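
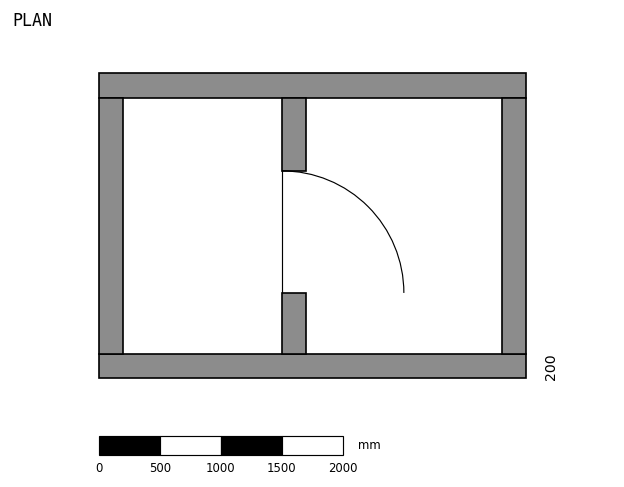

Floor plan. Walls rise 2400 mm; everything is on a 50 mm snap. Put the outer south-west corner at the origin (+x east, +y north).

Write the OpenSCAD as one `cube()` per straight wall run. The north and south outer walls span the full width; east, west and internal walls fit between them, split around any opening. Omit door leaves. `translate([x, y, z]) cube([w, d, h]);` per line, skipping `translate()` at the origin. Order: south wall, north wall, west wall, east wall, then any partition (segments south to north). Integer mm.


cube([3500, 200, 2400]);
translate([0, 2300, 0]) cube([3500, 200, 2400]);
translate([0, 200, 0]) cube([200, 2100, 2400]);
translate([3300, 200, 0]) cube([200, 2100, 2400]);
translate([1500, 200, 0]) cube([200, 500, 2400]);
translate([1500, 1700, 0]) cube([200, 600, 2400]);


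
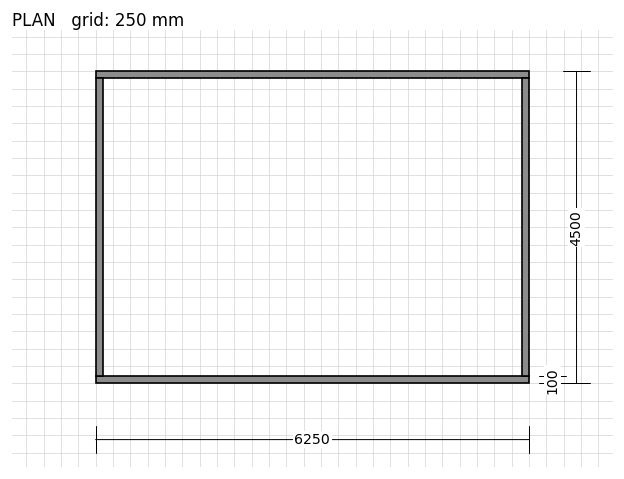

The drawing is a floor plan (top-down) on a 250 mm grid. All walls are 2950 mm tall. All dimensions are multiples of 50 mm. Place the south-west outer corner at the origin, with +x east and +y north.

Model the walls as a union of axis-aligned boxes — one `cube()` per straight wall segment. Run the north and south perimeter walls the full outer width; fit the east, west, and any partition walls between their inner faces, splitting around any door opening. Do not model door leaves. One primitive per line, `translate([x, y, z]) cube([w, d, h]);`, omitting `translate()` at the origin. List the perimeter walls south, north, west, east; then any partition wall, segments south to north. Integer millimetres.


cube([6250, 100, 2950]);
translate([0, 4400, 0]) cube([6250, 100, 2950]);
translate([0, 100, 0]) cube([100, 4300, 2950]);
translate([6150, 100, 0]) cube([100, 4300, 2950]);


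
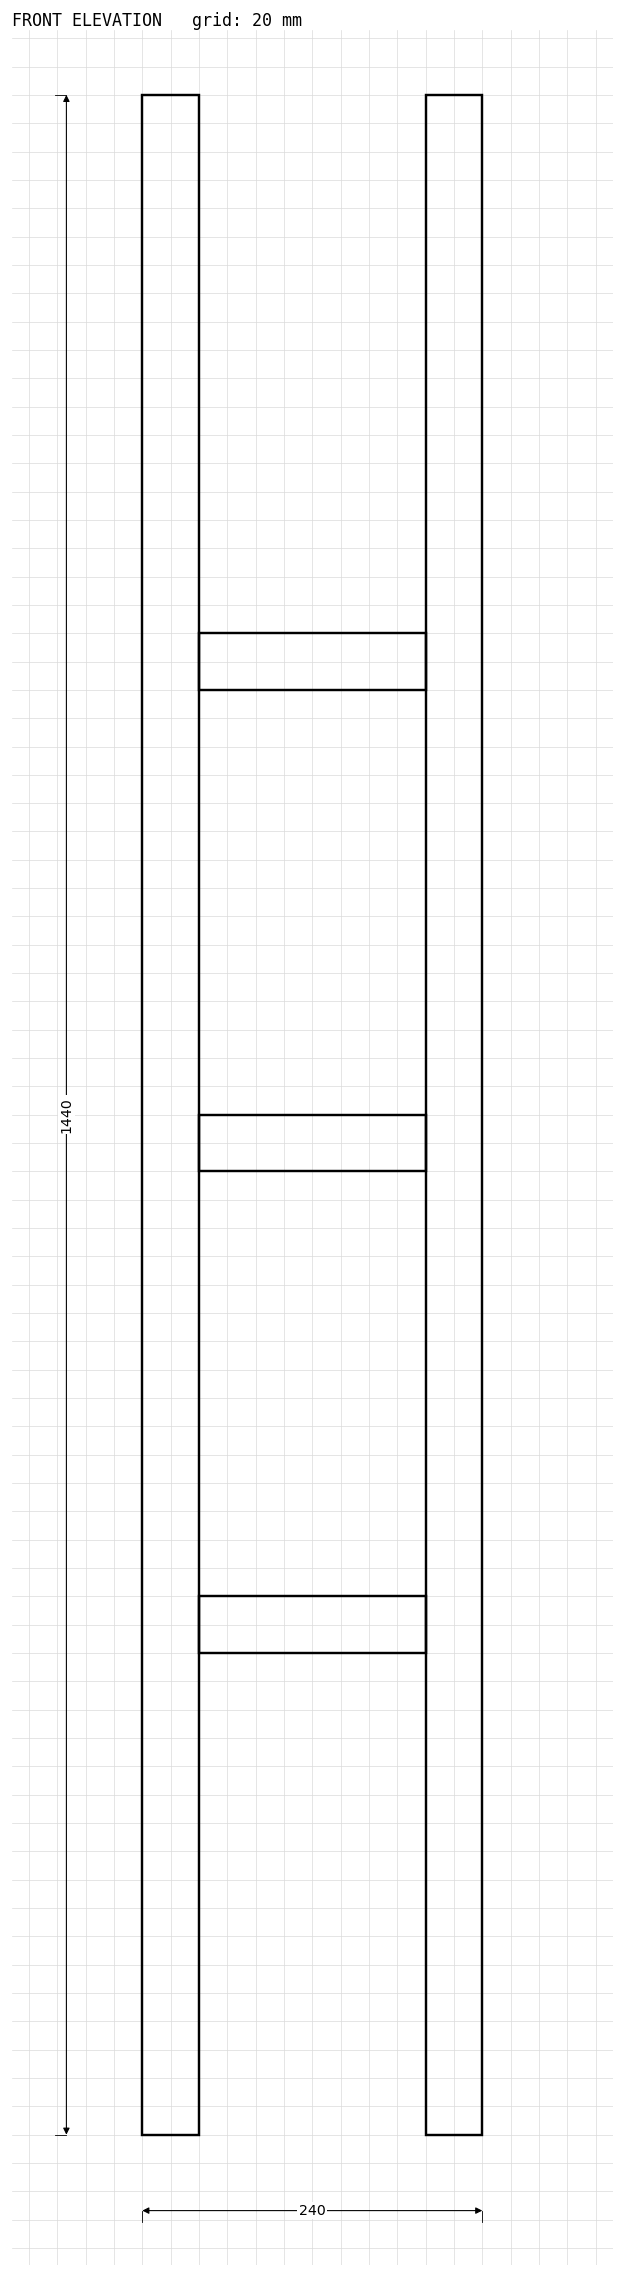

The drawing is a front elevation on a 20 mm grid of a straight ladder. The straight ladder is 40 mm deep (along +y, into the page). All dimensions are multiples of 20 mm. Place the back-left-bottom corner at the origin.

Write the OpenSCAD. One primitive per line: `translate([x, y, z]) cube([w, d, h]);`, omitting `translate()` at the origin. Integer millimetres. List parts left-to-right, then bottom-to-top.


cube([40, 40, 1440]);
translate([40, 0, 340]) cube([160, 40, 40]);
translate([40, 0, 680]) cube([160, 40, 40]);
translate([40, 0, 1020]) cube([160, 40, 40]);
translate([200, 0, 0]) cube([40, 40, 1440]);


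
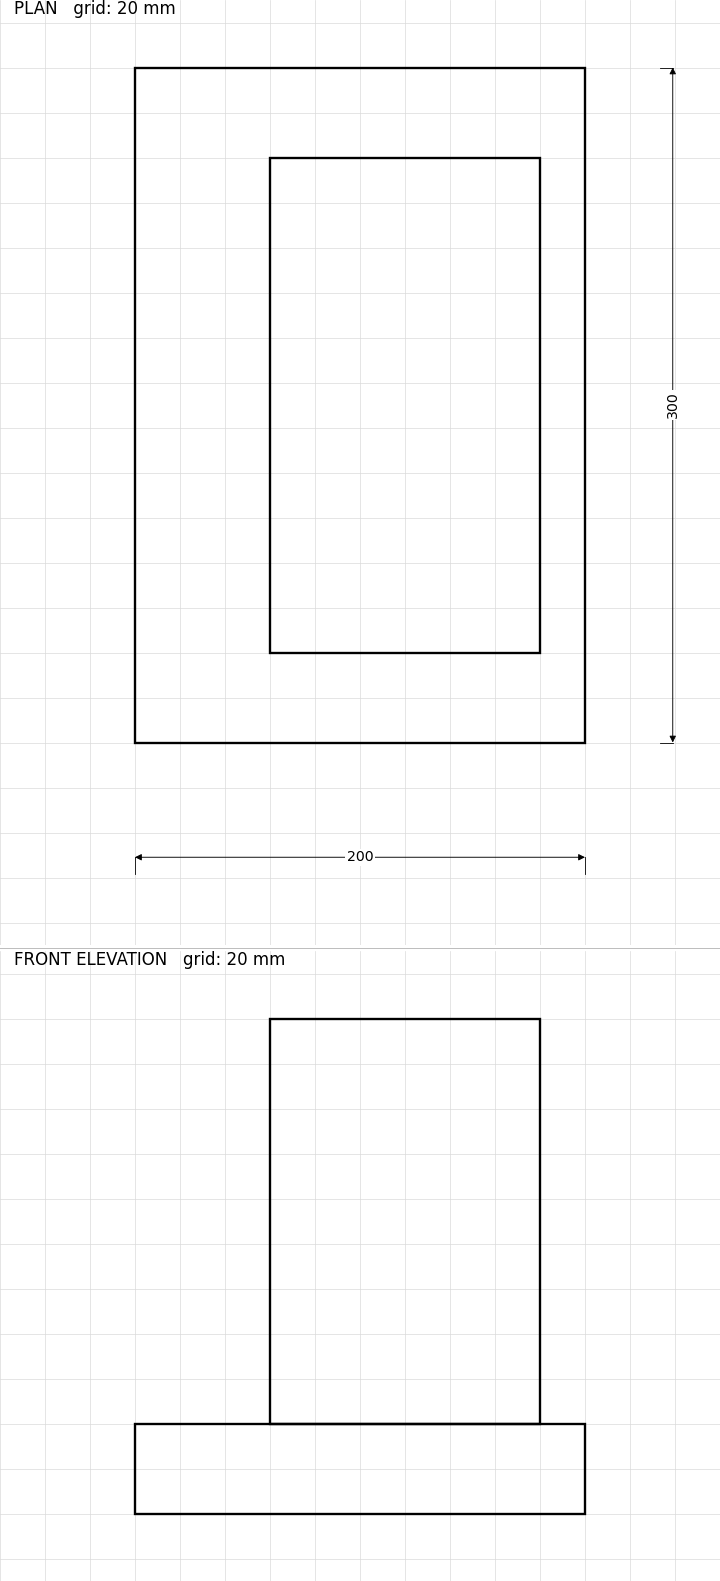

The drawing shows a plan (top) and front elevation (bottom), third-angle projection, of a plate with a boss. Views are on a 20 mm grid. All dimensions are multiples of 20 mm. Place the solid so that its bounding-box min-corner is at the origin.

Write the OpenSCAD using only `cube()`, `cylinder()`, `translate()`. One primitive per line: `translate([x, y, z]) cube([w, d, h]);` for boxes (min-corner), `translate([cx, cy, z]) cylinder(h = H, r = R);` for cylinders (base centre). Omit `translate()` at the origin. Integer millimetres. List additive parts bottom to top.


cube([200, 300, 40]);
translate([60, 40, 40]) cube([120, 220, 180]);


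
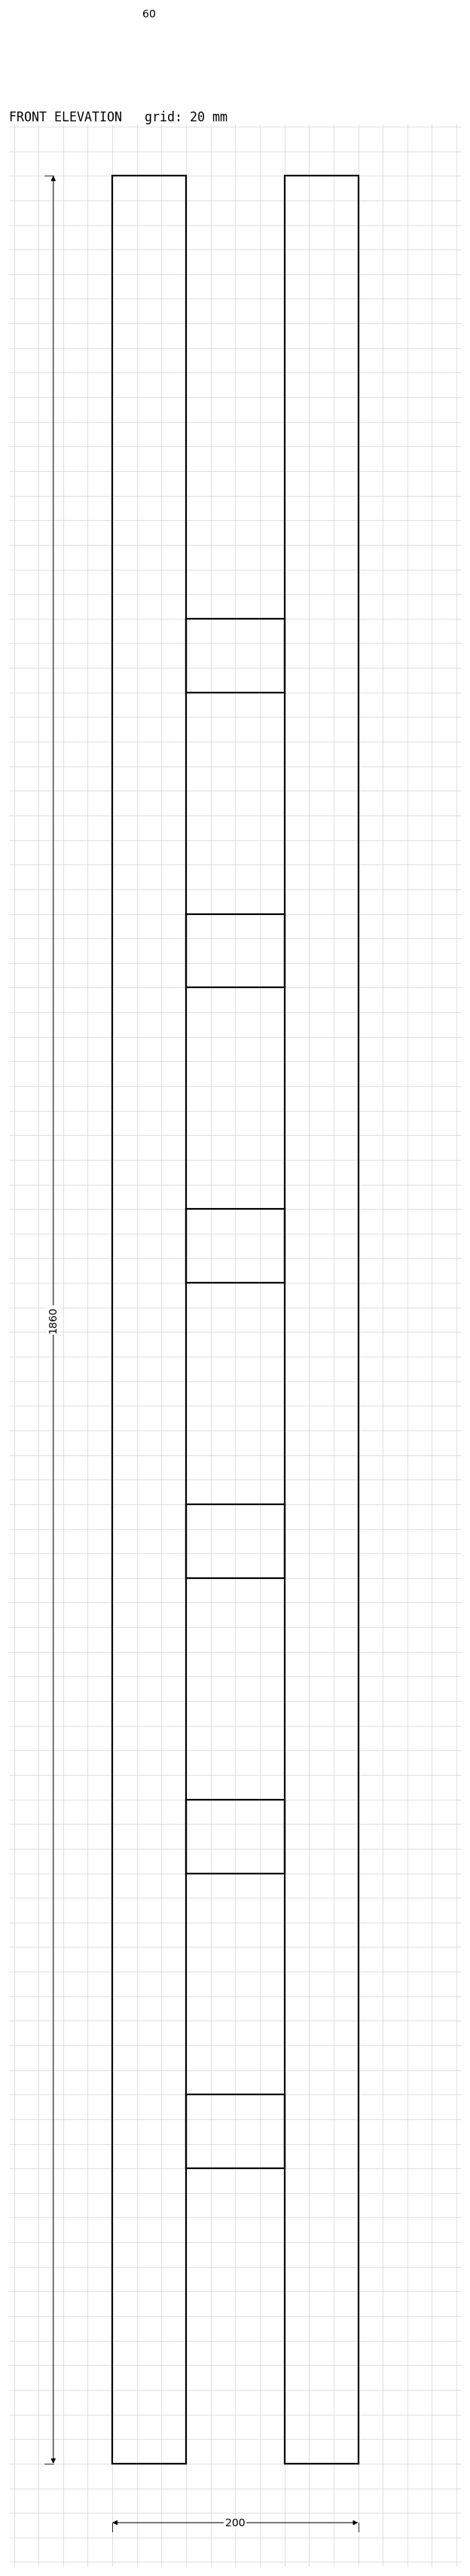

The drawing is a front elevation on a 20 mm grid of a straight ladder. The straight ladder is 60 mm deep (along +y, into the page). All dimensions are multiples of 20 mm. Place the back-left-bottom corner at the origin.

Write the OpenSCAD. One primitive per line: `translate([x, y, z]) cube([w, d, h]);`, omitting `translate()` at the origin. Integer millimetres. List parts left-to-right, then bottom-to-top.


cube([60, 60, 1860]);
translate([60, 0, 240]) cube([80, 60, 60]);
translate([60, 0, 480]) cube([80, 60, 60]);
translate([60, 0, 720]) cube([80, 60, 60]);
translate([60, 0, 960]) cube([80, 60, 60]);
translate([60, 0, 1200]) cube([80, 60, 60]);
translate([60, 0, 1440]) cube([80, 60, 60]);
translate([140, 0, 0]) cube([60, 60, 1860]);


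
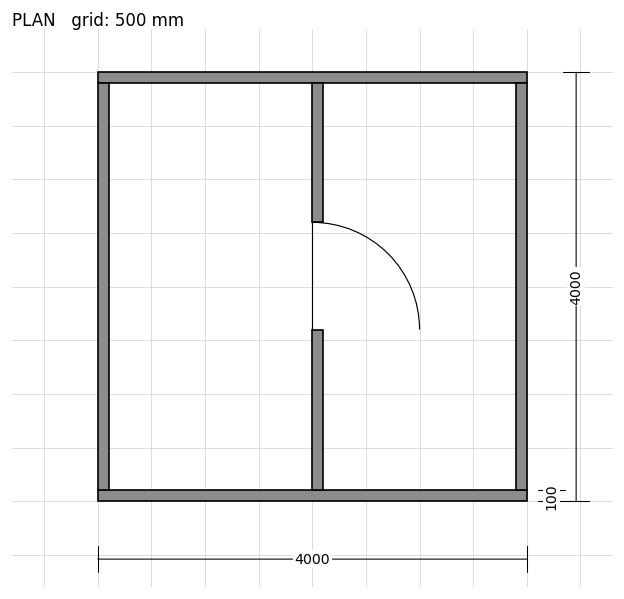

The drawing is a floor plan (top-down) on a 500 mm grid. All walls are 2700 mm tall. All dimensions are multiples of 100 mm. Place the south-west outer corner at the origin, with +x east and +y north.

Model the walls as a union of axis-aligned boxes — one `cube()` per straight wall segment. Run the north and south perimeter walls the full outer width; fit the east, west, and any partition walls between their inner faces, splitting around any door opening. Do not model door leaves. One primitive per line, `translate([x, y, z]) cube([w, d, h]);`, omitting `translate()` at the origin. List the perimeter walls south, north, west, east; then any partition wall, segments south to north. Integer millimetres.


cube([4000, 100, 2700]);
translate([0, 3900, 0]) cube([4000, 100, 2700]);
translate([0, 100, 0]) cube([100, 3800, 2700]);
translate([3900, 100, 0]) cube([100, 3800, 2700]);
translate([2000, 100, 0]) cube([100, 1500, 2700]);
translate([2000, 2600, 0]) cube([100, 1300, 2700]);


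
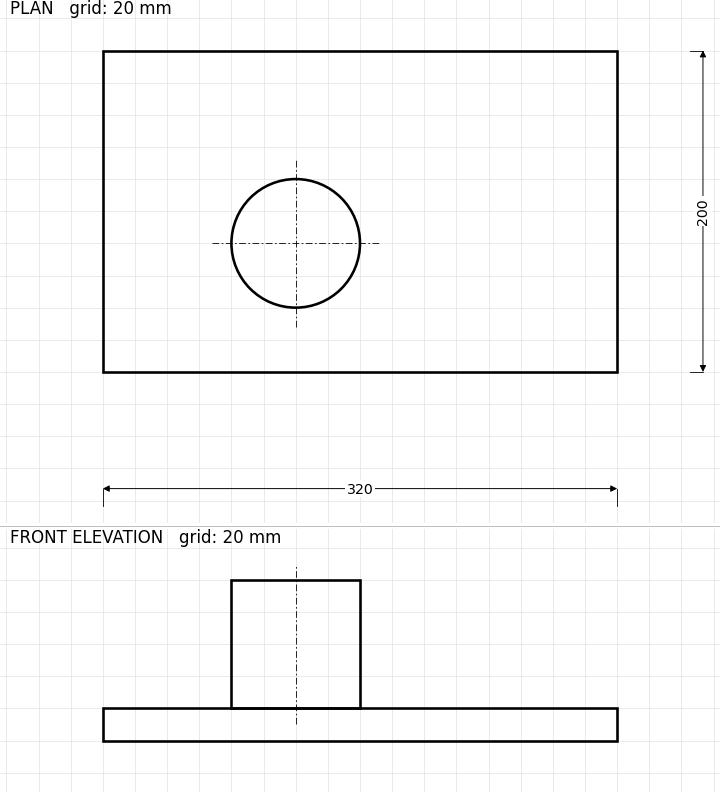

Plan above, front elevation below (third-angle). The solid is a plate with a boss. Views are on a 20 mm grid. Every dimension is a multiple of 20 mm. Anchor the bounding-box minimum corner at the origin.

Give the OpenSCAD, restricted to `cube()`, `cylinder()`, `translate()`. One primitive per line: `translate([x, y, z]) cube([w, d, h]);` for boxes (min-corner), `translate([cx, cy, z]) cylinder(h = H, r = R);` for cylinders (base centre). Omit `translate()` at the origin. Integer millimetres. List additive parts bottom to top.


cube([320, 200, 20]);
translate([120, 80, 20]) cylinder(h = 80, r = 40);


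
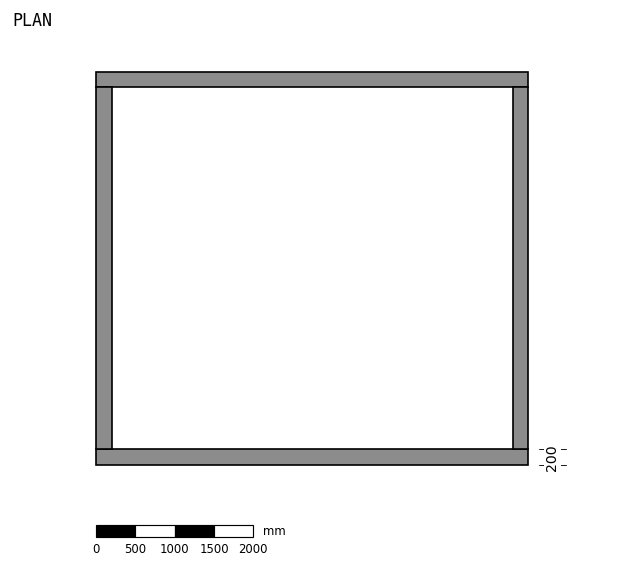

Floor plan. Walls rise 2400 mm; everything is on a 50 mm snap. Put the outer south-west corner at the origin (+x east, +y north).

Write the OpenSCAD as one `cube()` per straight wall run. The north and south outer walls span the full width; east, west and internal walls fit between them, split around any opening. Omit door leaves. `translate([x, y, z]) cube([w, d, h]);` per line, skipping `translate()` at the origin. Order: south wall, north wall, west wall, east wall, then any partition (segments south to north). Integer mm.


cube([5500, 200, 2400]);
translate([0, 4800, 0]) cube([5500, 200, 2400]);
translate([0, 200, 0]) cube([200, 4600, 2400]);
translate([5300, 200, 0]) cube([200, 4600, 2400]);


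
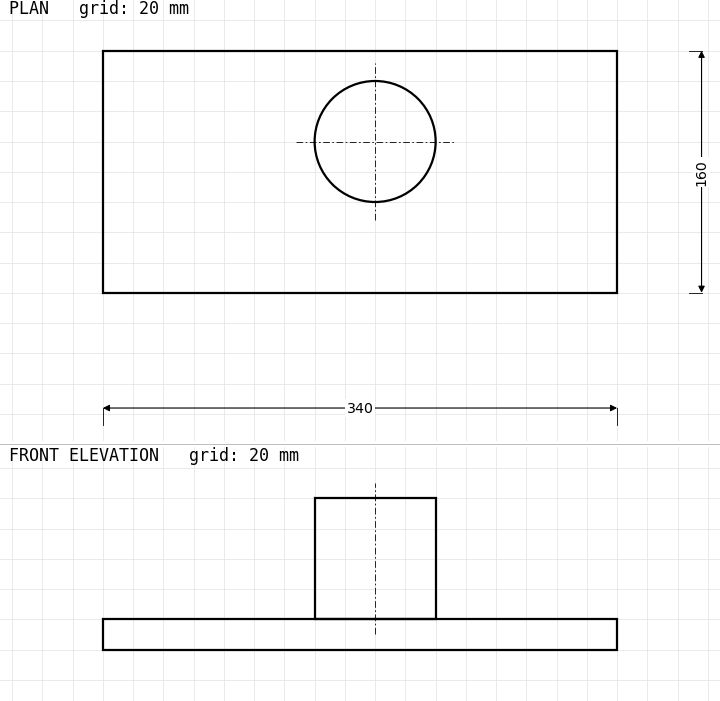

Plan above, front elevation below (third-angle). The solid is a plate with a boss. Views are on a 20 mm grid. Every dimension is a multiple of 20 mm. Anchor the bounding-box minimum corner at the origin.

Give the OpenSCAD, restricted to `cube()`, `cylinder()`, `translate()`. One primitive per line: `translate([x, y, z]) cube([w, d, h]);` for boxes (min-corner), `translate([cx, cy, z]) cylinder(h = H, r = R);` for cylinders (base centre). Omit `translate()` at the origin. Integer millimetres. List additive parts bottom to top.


cube([340, 160, 20]);
translate([180, 100, 20]) cylinder(h = 80, r = 40);


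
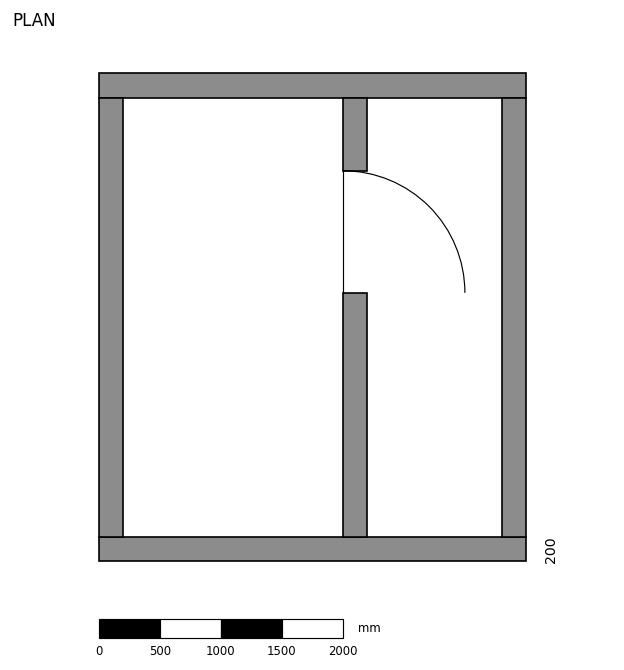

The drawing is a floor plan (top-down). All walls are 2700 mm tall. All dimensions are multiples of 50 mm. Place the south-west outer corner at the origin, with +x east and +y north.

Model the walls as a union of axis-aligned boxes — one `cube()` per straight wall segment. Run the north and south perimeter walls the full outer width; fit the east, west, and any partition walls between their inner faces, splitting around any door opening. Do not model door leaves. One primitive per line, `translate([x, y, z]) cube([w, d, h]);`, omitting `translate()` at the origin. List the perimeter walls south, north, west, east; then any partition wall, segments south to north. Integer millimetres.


cube([3500, 200, 2700]);
translate([0, 3800, 0]) cube([3500, 200, 2700]);
translate([0, 200, 0]) cube([200, 3600, 2700]);
translate([3300, 200, 0]) cube([200, 3600, 2700]);
translate([2000, 200, 0]) cube([200, 2000, 2700]);
translate([2000, 3200, 0]) cube([200, 600, 2700]);


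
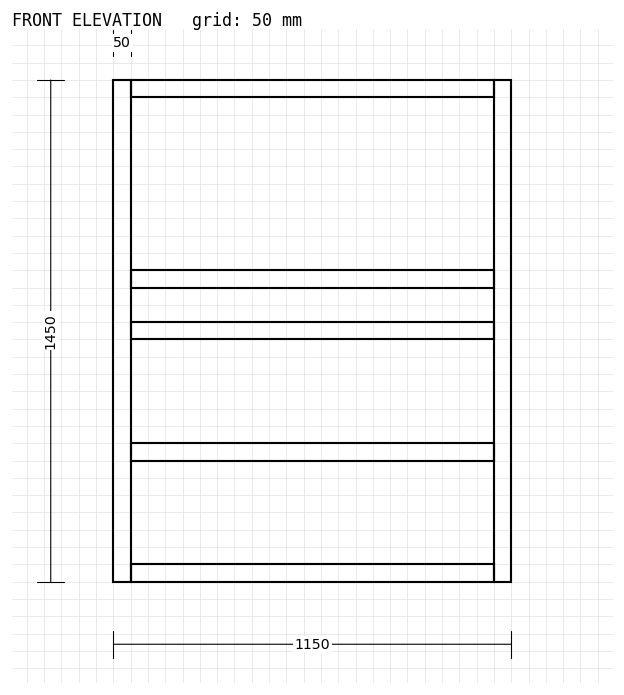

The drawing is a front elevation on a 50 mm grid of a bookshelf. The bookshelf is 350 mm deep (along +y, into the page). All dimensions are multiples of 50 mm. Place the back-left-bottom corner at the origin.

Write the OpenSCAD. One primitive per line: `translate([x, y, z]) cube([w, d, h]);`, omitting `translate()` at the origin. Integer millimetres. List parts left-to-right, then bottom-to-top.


cube([50, 350, 1450]);
translate([50, 0, 0]) cube([1050, 350, 50]);
translate([50, 0, 350]) cube([1050, 350, 50]);
translate([50, 0, 700]) cube([1050, 350, 50]);
translate([50, 0, 850]) cube([1050, 350, 50]);
translate([50, 0, 1400]) cube([1050, 350, 50]);
translate([1100, 0, 0]) cube([50, 350, 1450]);


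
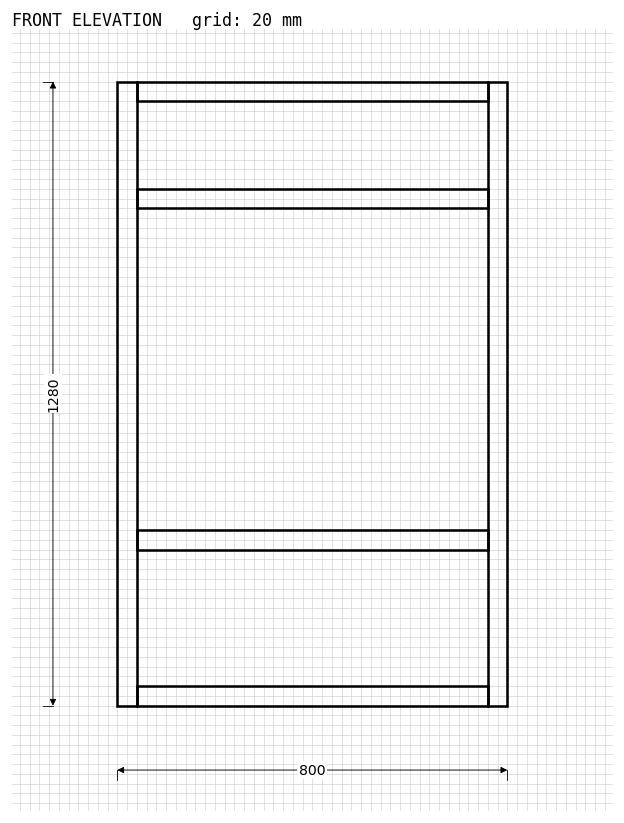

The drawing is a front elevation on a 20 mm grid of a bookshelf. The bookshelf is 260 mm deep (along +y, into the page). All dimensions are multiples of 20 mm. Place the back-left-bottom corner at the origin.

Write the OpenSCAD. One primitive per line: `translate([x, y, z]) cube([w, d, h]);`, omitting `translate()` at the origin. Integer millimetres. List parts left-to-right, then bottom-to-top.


cube([40, 260, 1280]);
translate([40, 0, 0]) cube([720, 260, 40]);
translate([40, 0, 320]) cube([720, 260, 40]);
translate([40, 0, 1020]) cube([720, 260, 40]);
translate([40, 0, 1240]) cube([720, 260, 40]);
translate([760, 0, 0]) cube([40, 260, 1280]);


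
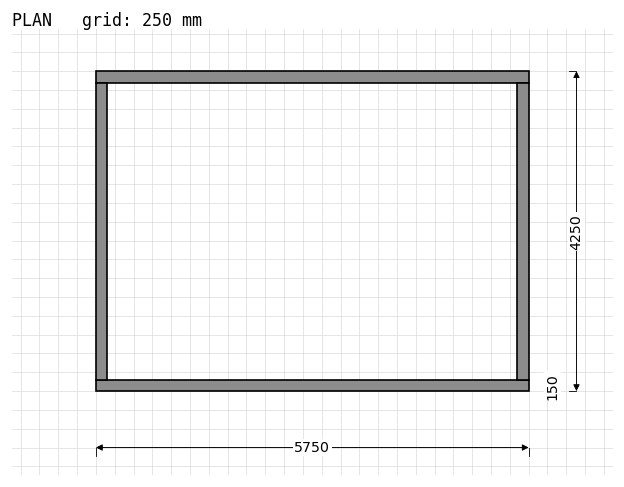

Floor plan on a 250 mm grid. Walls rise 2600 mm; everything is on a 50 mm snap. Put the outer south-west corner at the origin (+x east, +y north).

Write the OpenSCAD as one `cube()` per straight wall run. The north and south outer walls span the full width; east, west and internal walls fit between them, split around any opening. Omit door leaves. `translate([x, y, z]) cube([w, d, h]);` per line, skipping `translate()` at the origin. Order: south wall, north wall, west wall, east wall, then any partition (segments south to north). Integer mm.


cube([5750, 150, 2600]);
translate([0, 4100, 0]) cube([5750, 150, 2600]);
translate([0, 150, 0]) cube([150, 3950, 2600]);
translate([5600, 150, 0]) cube([150, 3950, 2600]);


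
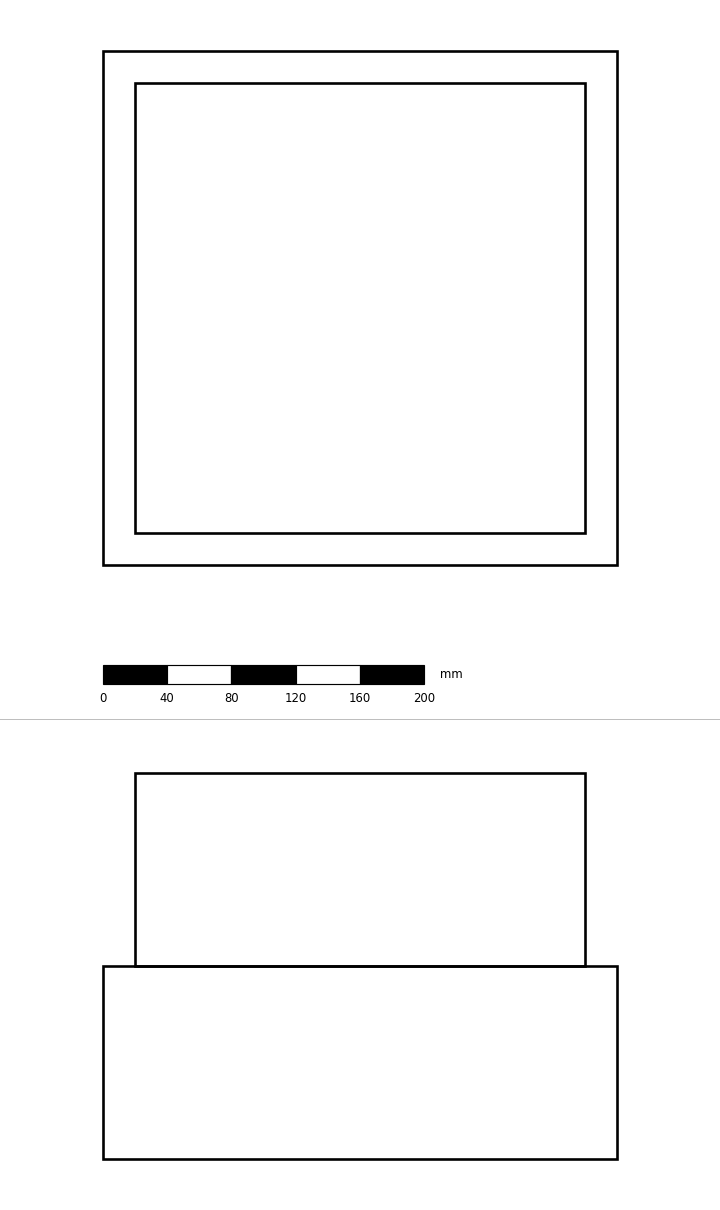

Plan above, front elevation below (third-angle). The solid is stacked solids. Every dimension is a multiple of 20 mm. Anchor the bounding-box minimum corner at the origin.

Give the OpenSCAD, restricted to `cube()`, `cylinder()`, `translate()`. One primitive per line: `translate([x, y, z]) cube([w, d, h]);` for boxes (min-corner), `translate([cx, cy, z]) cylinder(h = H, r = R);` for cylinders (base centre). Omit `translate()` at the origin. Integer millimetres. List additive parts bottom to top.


cube([320, 320, 120]);
translate([20, 20, 120]) cube([280, 280, 120]);


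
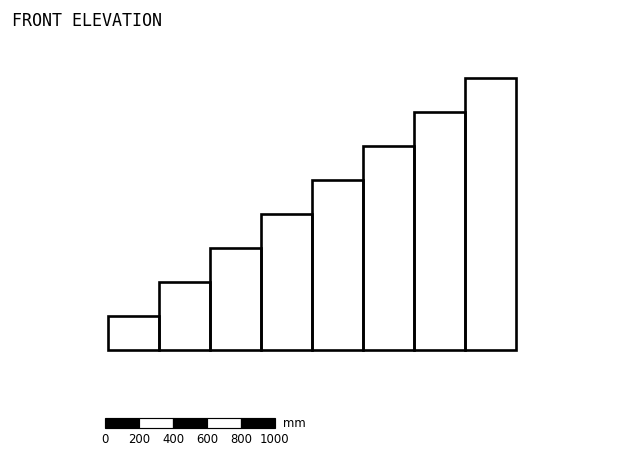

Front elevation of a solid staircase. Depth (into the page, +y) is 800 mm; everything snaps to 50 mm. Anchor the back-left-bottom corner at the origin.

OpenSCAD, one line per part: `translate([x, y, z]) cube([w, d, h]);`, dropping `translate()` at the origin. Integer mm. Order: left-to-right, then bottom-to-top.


cube([300, 800, 200]);
translate([300, 0, 0]) cube([300, 800, 400]);
translate([600, 0, 0]) cube([300, 800, 600]);
translate([900, 0, 0]) cube([300, 800, 800]);
translate([1200, 0, 0]) cube([300, 800, 1000]);
translate([1500, 0, 0]) cube([300, 800, 1200]);
translate([1800, 0, 0]) cube([300, 800, 1400]);
translate([2100, 0, 0]) cube([300, 800, 1600]);


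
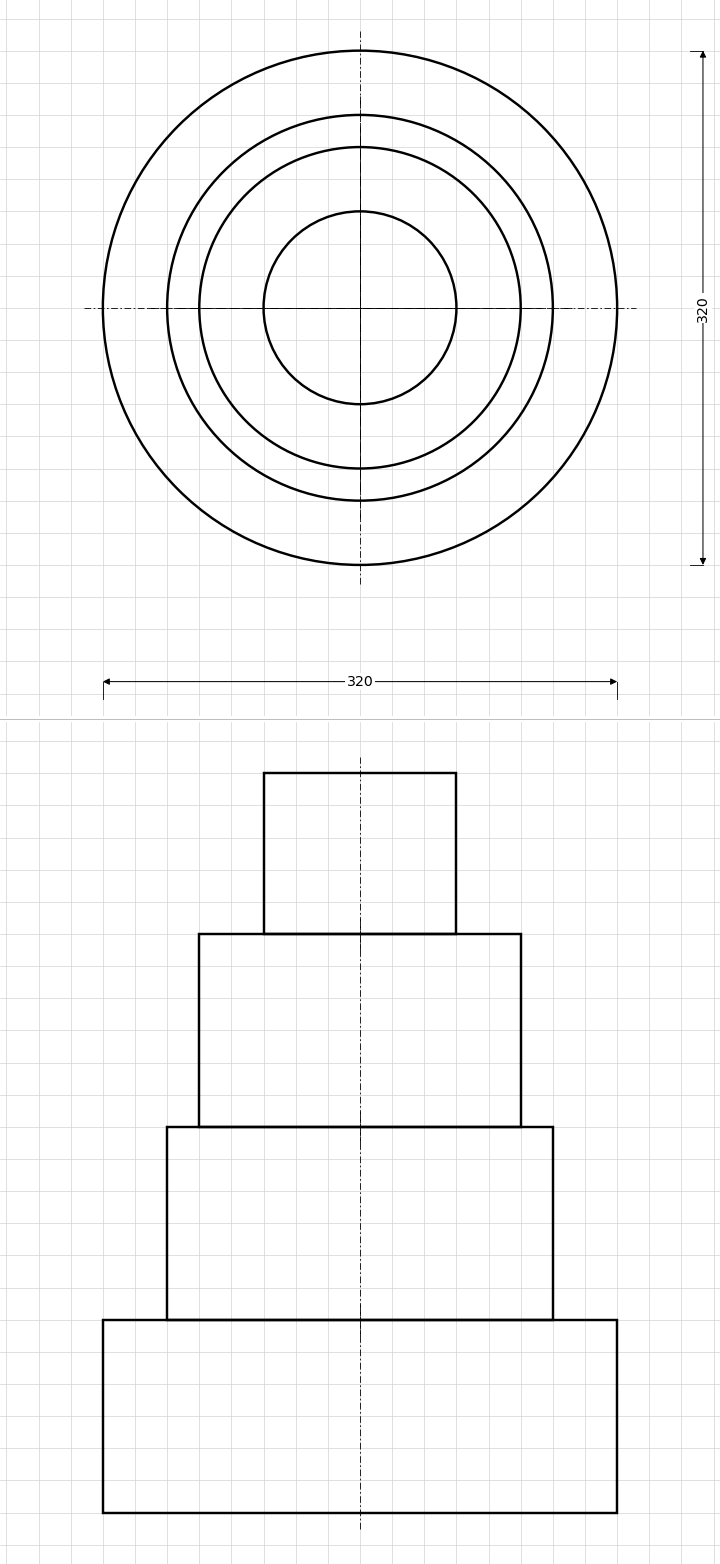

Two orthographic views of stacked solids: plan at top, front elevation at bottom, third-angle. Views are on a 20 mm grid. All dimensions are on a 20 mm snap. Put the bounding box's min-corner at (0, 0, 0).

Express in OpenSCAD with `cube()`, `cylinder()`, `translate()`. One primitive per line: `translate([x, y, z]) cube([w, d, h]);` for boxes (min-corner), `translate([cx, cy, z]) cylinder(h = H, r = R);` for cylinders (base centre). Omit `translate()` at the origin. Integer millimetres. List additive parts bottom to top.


translate([160, 160, 0]) cylinder(h = 120, r = 160);
translate([160, 160, 120]) cylinder(h = 120, r = 120);
translate([160, 160, 240]) cylinder(h = 120, r = 100);
translate([160, 160, 360]) cylinder(h = 100, r = 60);


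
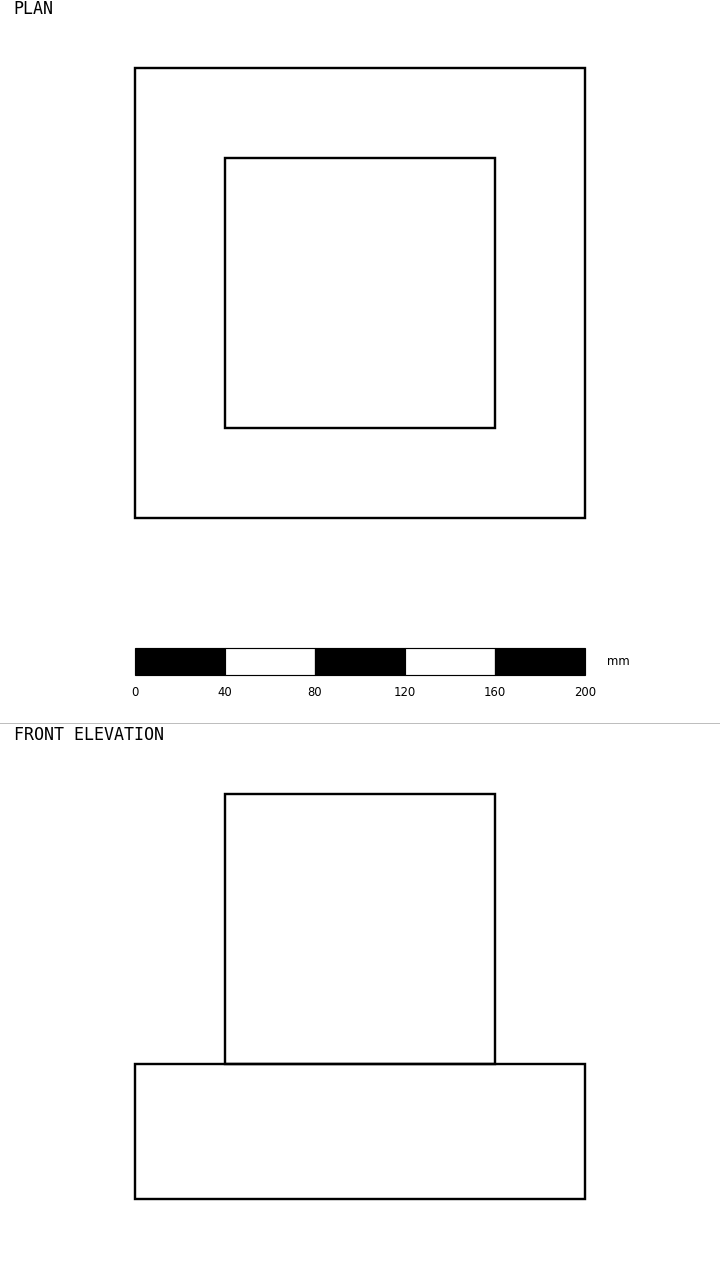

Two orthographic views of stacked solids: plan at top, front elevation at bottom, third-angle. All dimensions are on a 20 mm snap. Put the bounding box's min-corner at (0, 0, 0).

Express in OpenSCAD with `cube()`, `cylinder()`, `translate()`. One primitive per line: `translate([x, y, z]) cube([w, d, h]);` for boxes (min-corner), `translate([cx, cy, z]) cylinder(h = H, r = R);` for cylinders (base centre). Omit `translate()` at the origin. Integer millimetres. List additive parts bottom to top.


cube([200, 200, 60]);
translate([40, 40, 60]) cube([120, 120, 120]);


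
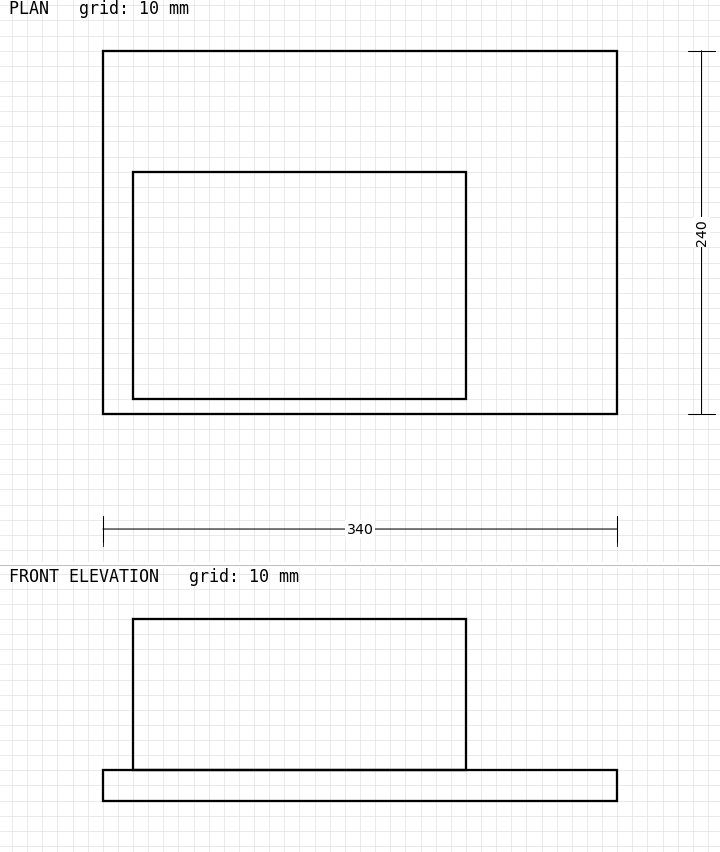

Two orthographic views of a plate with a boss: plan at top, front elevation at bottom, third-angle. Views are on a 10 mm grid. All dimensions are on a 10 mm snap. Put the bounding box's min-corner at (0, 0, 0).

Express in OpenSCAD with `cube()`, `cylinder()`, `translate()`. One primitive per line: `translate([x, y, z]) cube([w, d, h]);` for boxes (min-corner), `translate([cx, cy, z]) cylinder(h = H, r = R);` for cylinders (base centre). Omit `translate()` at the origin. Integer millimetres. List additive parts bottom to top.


cube([340, 240, 20]);
translate([20, 10, 20]) cube([220, 150, 100]);


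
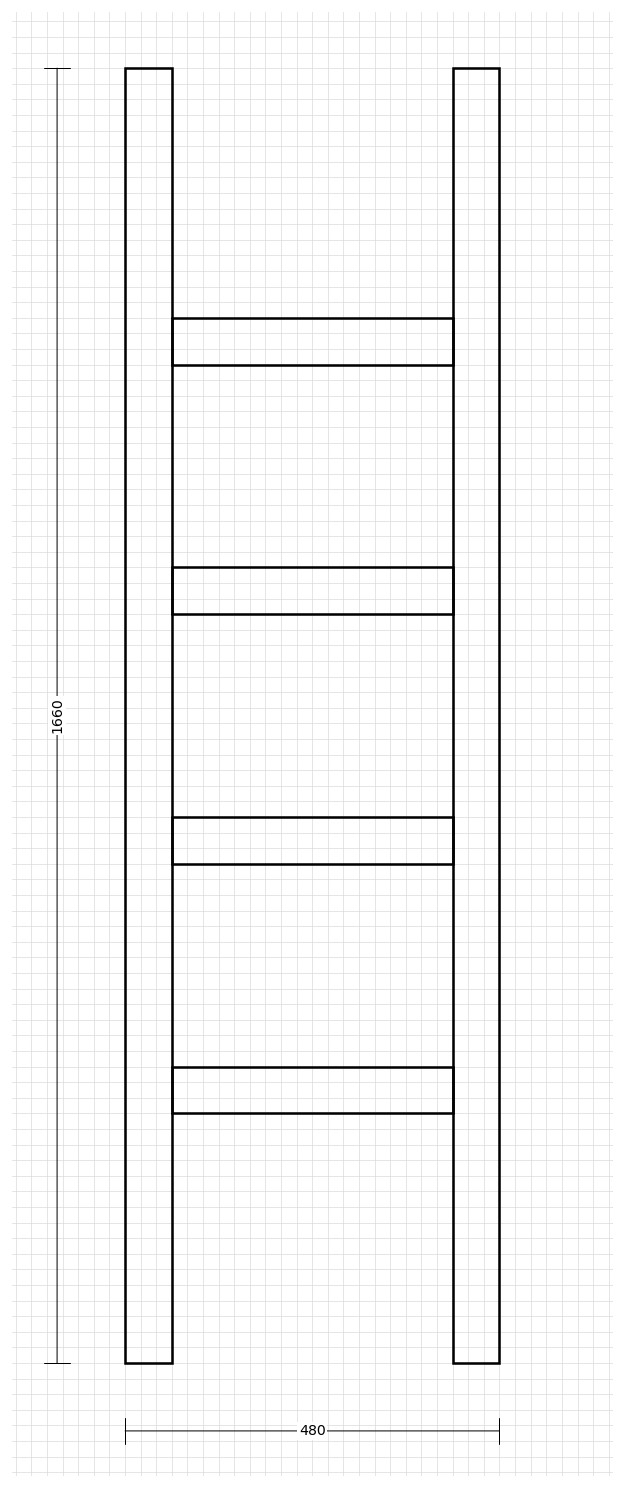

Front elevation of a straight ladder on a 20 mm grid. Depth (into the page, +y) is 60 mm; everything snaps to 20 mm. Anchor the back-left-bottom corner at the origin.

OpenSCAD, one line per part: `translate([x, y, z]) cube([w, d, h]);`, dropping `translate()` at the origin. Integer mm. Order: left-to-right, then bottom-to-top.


cube([60, 60, 1660]);
translate([60, 0, 320]) cube([360, 60, 60]);
translate([60, 0, 640]) cube([360, 60, 60]);
translate([60, 0, 960]) cube([360, 60, 60]);
translate([60, 0, 1280]) cube([360, 60, 60]);
translate([420, 0, 0]) cube([60, 60, 1660]);


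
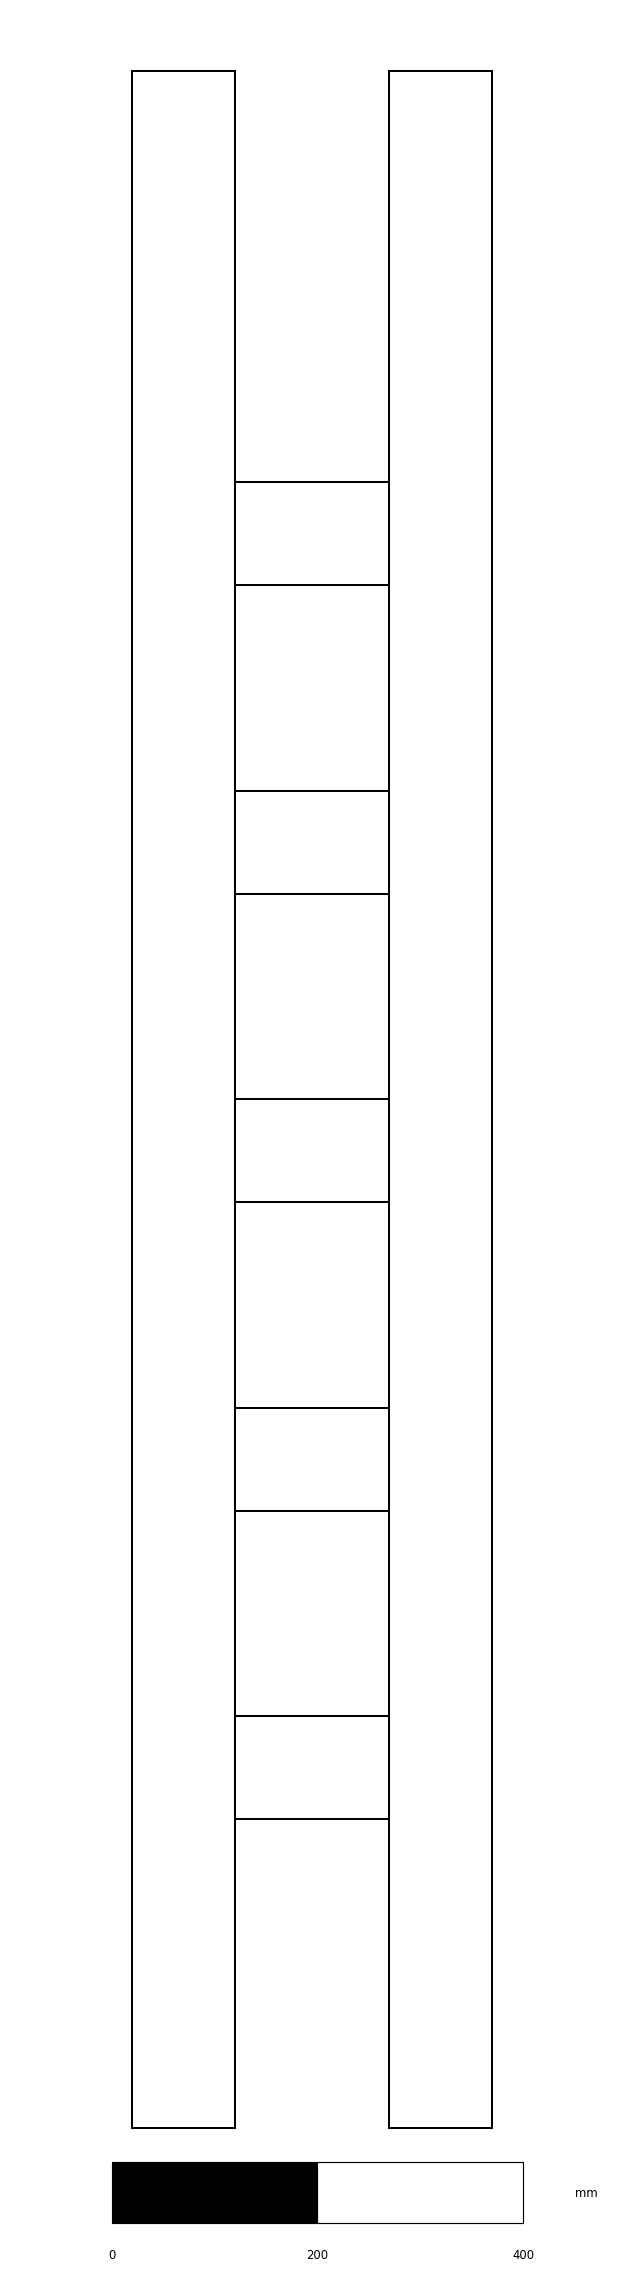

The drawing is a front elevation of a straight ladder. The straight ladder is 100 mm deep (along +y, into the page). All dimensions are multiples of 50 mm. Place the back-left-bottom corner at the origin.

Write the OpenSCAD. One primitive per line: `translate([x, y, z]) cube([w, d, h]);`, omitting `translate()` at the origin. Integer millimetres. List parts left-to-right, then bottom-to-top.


cube([100, 100, 2000]);
translate([100, 0, 300]) cube([150, 100, 100]);
translate([100, 0, 600]) cube([150, 100, 100]);
translate([100, 0, 900]) cube([150, 100, 100]);
translate([100, 0, 1200]) cube([150, 100, 100]);
translate([100, 0, 1500]) cube([150, 100, 100]);
translate([250, 0, 0]) cube([100, 100, 2000]);


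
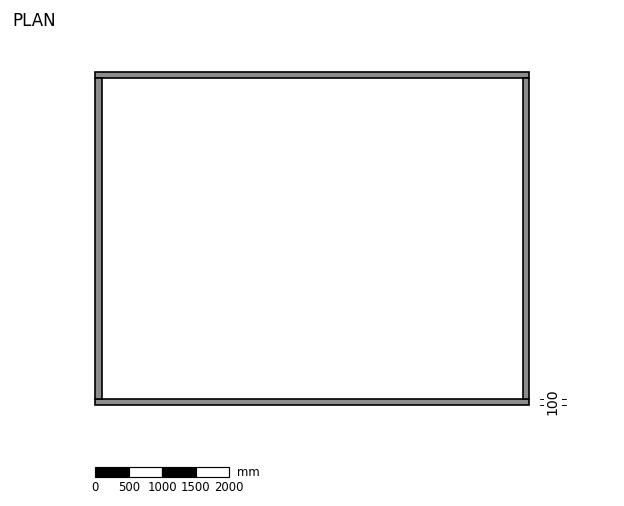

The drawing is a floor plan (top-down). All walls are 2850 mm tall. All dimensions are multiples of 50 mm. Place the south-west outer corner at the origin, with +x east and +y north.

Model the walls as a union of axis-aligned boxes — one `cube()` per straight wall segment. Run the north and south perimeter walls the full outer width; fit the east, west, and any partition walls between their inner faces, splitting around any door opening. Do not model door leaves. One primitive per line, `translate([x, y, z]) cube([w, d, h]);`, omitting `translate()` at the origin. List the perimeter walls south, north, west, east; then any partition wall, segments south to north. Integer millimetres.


cube([6500, 100, 2850]);
translate([0, 4900, 0]) cube([6500, 100, 2850]);
translate([0, 100, 0]) cube([100, 4800, 2850]);
translate([6400, 100, 0]) cube([100, 4800, 2850]);


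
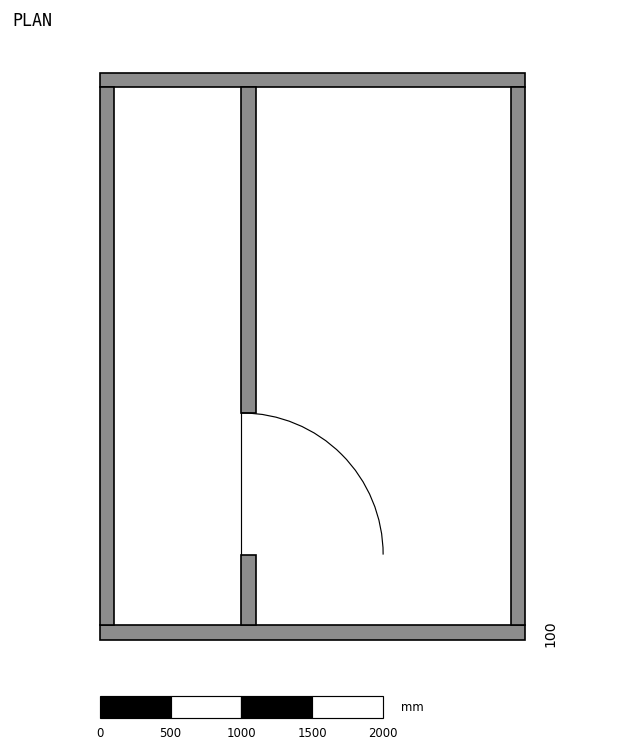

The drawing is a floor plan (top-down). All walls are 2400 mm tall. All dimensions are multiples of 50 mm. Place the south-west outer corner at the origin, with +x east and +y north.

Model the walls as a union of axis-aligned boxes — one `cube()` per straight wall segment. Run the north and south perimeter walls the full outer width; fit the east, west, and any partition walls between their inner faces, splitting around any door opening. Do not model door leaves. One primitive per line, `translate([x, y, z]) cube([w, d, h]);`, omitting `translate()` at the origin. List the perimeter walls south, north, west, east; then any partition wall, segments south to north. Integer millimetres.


cube([3000, 100, 2400]);
translate([0, 3900, 0]) cube([3000, 100, 2400]);
translate([0, 100, 0]) cube([100, 3800, 2400]);
translate([2900, 100, 0]) cube([100, 3800, 2400]);
translate([1000, 100, 0]) cube([100, 500, 2400]);
translate([1000, 1600, 0]) cube([100, 2300, 2400]);


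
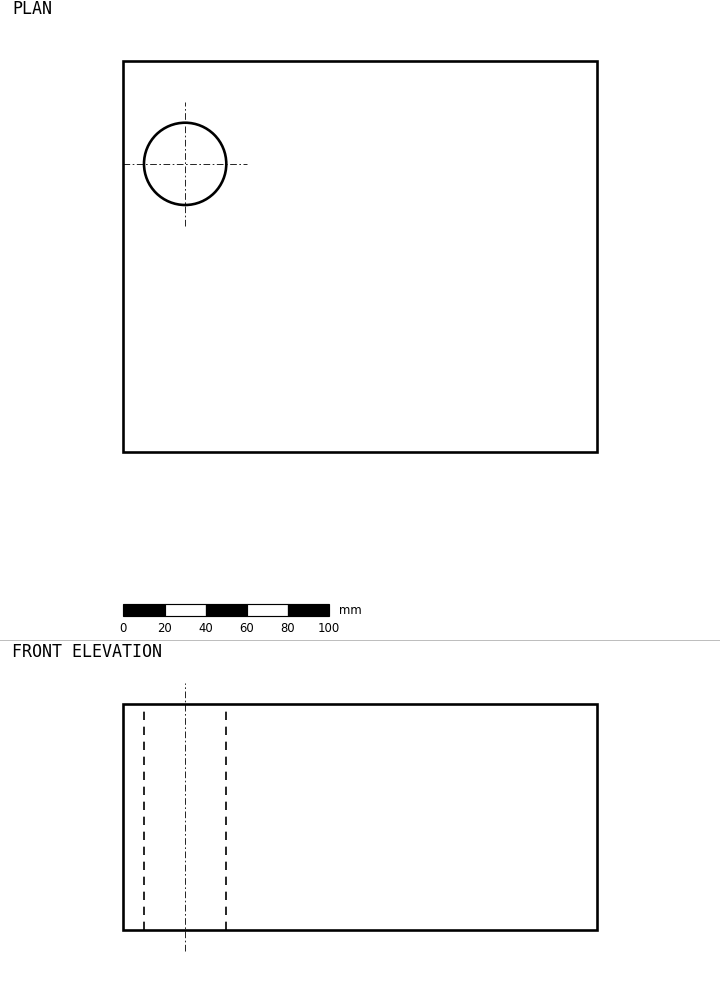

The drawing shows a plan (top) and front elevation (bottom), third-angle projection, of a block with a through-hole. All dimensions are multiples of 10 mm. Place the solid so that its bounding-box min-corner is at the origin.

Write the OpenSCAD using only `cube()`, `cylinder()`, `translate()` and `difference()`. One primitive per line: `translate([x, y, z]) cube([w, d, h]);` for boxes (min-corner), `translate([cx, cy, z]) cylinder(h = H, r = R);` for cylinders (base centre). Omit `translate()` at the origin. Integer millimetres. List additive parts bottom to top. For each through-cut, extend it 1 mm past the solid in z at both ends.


difference() {
  cube([230, 190, 110]);
  translate([30, 140, -1]) cylinder(h = 112, r = 20);
}


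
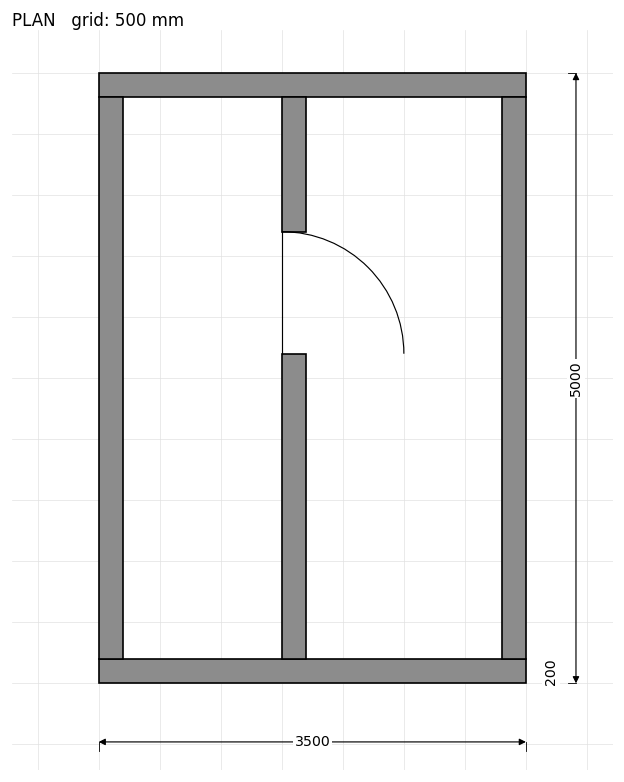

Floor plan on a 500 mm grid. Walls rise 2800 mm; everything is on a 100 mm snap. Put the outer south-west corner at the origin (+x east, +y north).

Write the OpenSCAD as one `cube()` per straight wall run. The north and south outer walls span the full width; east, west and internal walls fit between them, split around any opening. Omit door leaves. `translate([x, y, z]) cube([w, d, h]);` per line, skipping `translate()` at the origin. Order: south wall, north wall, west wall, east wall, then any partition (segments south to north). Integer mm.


cube([3500, 200, 2800]);
translate([0, 4800, 0]) cube([3500, 200, 2800]);
translate([0, 200, 0]) cube([200, 4600, 2800]);
translate([3300, 200, 0]) cube([200, 4600, 2800]);
translate([1500, 200, 0]) cube([200, 2500, 2800]);
translate([1500, 3700, 0]) cube([200, 1100, 2800]);


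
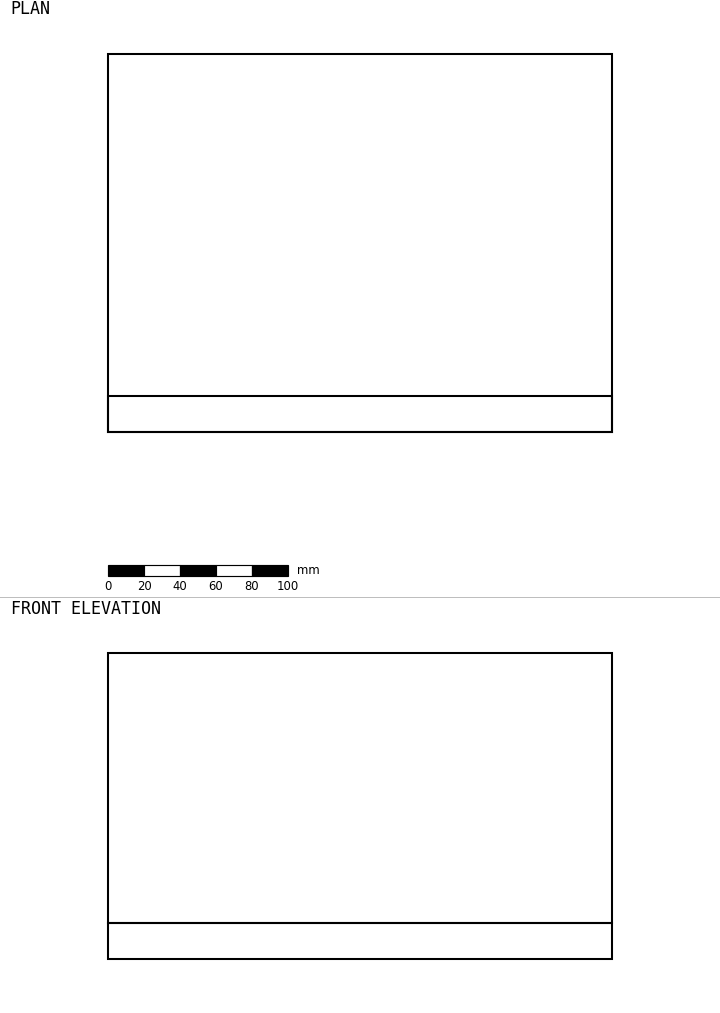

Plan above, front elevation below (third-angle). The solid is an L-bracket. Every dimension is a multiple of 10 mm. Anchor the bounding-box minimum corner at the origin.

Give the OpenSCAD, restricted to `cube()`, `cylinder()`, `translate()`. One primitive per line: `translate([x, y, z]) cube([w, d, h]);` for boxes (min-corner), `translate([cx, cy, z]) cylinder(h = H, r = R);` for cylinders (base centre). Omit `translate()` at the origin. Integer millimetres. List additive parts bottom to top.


cube([280, 210, 20]);
translate([0, 0, 20]) cube([280, 20, 150]);


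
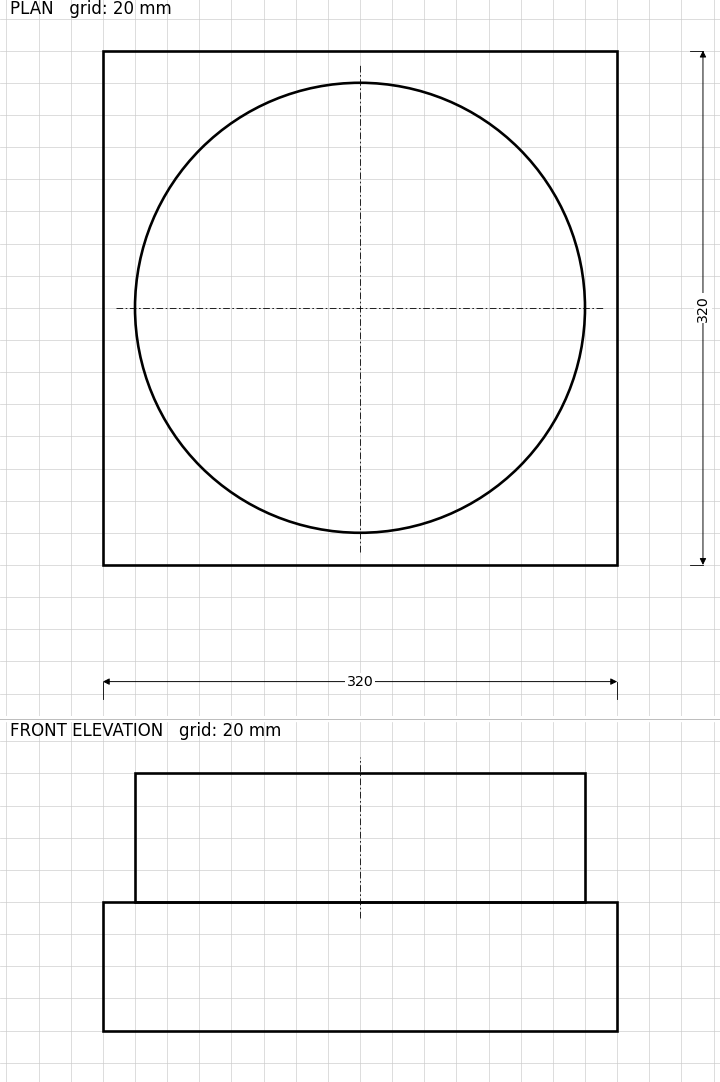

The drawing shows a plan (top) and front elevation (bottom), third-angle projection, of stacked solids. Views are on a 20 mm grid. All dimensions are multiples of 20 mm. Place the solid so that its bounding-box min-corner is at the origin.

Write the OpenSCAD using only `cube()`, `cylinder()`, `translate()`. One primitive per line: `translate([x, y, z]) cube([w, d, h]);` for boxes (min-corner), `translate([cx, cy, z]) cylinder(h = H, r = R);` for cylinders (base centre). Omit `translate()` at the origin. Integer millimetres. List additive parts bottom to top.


cube([320, 320, 80]);
translate([160, 160, 80]) cylinder(h = 80, r = 140);


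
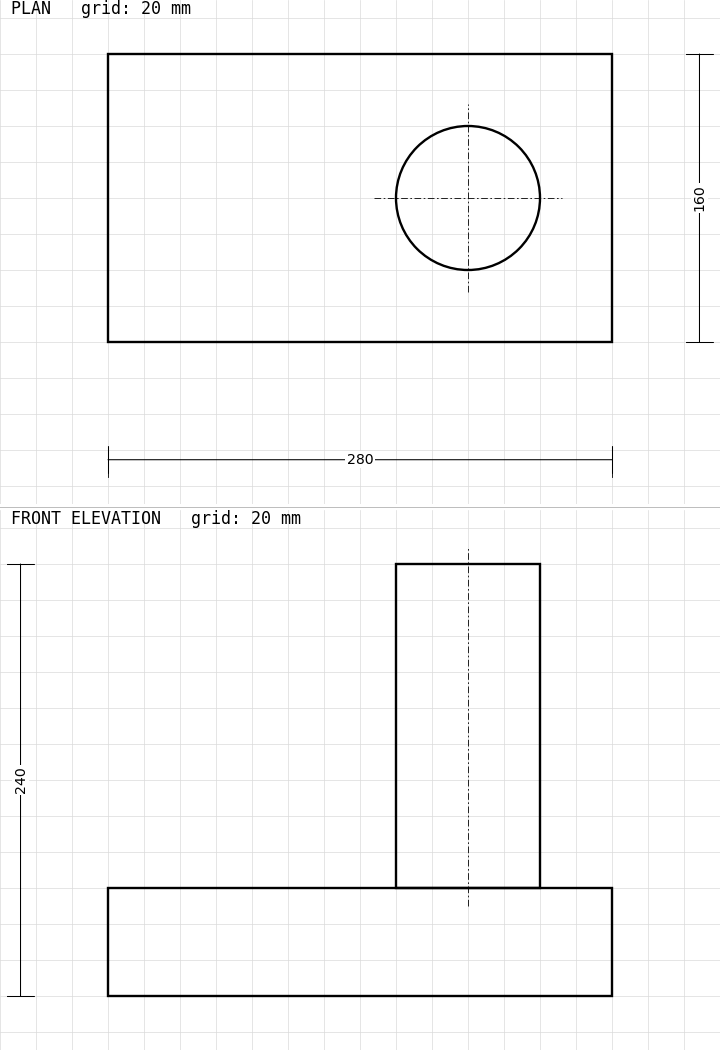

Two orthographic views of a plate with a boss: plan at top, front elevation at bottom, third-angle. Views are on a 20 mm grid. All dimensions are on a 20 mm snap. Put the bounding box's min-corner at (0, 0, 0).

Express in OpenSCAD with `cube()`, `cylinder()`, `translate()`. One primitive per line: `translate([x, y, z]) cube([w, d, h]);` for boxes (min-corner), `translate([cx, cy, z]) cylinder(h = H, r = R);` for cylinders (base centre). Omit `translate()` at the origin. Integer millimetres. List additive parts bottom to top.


cube([280, 160, 60]);
translate([200, 80, 60]) cylinder(h = 180, r = 40);


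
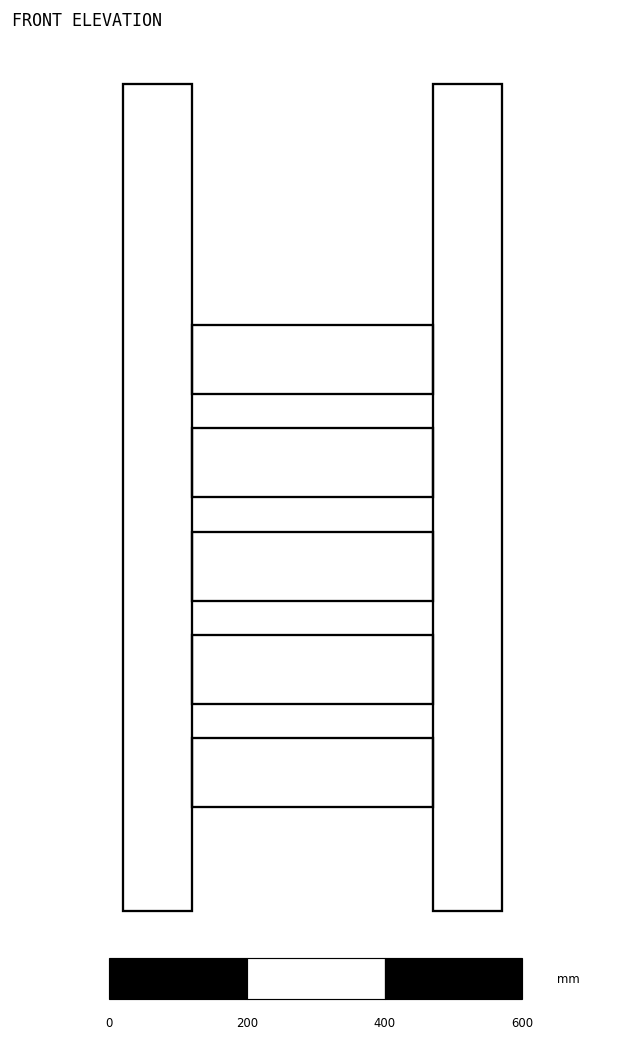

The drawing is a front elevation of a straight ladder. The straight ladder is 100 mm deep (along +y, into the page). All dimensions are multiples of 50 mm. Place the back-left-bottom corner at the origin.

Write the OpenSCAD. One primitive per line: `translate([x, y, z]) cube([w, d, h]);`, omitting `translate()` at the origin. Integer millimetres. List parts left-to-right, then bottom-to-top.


cube([100, 100, 1200]);
translate([100, 0, 150]) cube([350, 100, 100]);
translate([100, 0, 300]) cube([350, 100, 100]);
translate([100, 0, 450]) cube([350, 100, 100]);
translate([100, 0, 600]) cube([350, 100, 100]);
translate([100, 0, 750]) cube([350, 100, 100]);
translate([450, 0, 0]) cube([100, 100, 1200]);


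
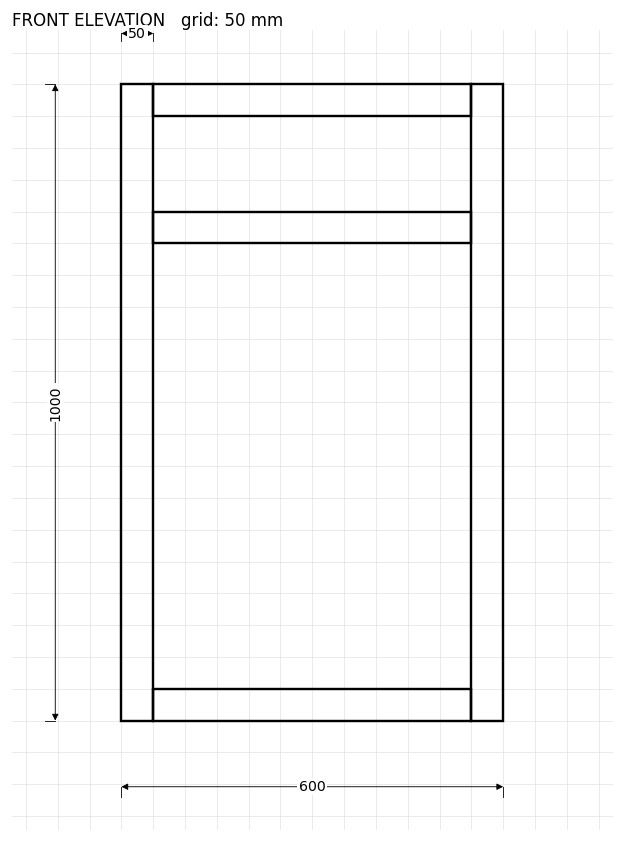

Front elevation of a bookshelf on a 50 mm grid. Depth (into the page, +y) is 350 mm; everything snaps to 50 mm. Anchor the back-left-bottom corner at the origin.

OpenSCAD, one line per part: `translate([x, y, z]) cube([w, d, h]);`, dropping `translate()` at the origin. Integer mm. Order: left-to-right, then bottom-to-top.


cube([50, 350, 1000]);
translate([50, 0, 0]) cube([500, 350, 50]);
translate([50, 0, 750]) cube([500, 350, 50]);
translate([50, 0, 950]) cube([500, 350, 50]);
translate([550, 0, 0]) cube([50, 350, 1000]);


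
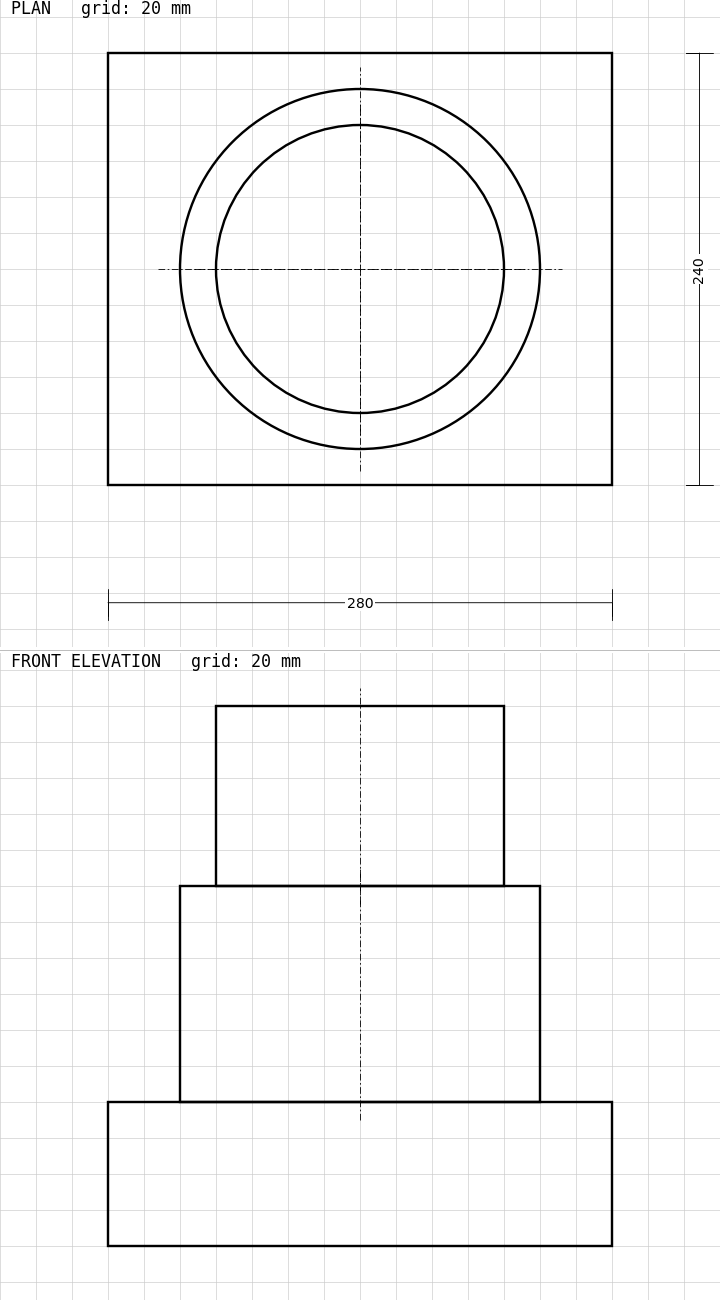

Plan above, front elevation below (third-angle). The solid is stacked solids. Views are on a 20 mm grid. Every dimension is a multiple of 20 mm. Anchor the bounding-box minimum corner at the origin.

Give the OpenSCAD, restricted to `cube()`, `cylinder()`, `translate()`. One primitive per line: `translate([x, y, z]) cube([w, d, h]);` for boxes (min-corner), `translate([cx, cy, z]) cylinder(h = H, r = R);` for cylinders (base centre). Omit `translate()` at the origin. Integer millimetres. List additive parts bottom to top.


cube([280, 240, 80]);
translate([140, 120, 80]) cylinder(h = 120, r = 100);
translate([140, 120, 200]) cylinder(h = 100, r = 80);


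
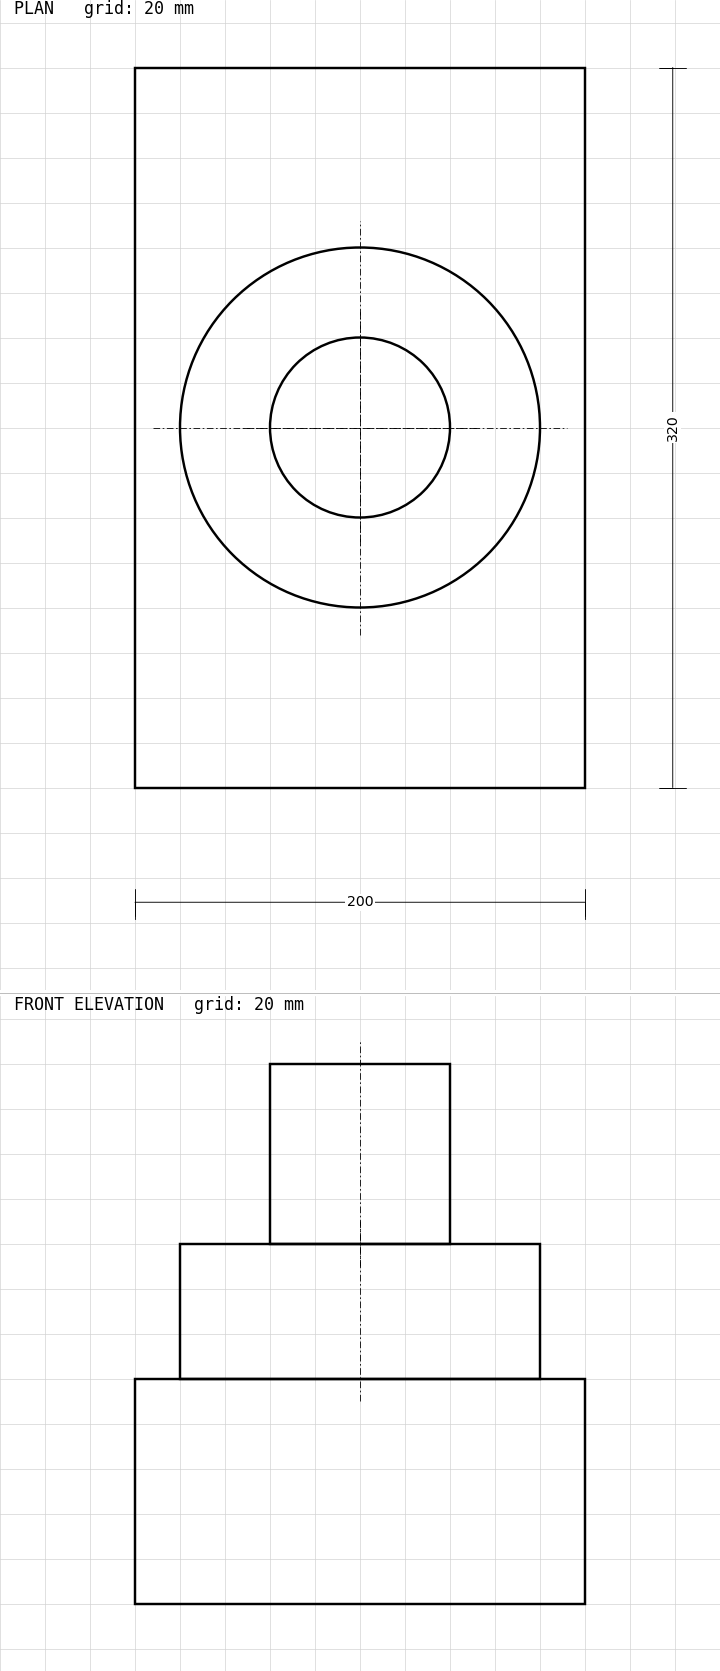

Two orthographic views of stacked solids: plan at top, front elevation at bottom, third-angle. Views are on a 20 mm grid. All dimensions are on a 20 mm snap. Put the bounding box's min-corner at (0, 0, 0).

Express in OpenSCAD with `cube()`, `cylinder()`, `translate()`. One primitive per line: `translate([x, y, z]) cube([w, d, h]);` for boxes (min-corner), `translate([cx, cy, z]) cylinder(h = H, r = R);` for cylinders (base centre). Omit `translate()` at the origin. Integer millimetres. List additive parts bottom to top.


cube([200, 320, 100]);
translate([100, 160, 100]) cylinder(h = 60, r = 80);
translate([100, 160, 160]) cylinder(h = 80, r = 40);


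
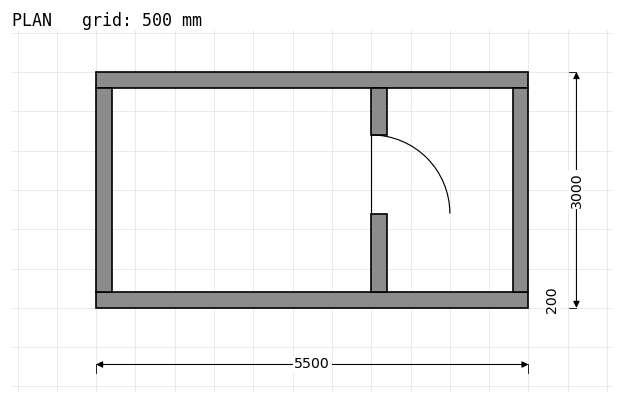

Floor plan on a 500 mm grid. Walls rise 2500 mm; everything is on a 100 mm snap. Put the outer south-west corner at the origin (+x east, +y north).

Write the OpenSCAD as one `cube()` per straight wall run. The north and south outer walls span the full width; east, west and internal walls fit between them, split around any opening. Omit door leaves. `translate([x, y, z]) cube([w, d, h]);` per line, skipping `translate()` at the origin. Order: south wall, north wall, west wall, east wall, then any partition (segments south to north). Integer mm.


cube([5500, 200, 2500]);
translate([0, 2800, 0]) cube([5500, 200, 2500]);
translate([0, 200, 0]) cube([200, 2600, 2500]);
translate([5300, 200, 0]) cube([200, 2600, 2500]);
translate([3500, 200, 0]) cube([200, 1000, 2500]);
translate([3500, 2200, 0]) cube([200, 600, 2500]);


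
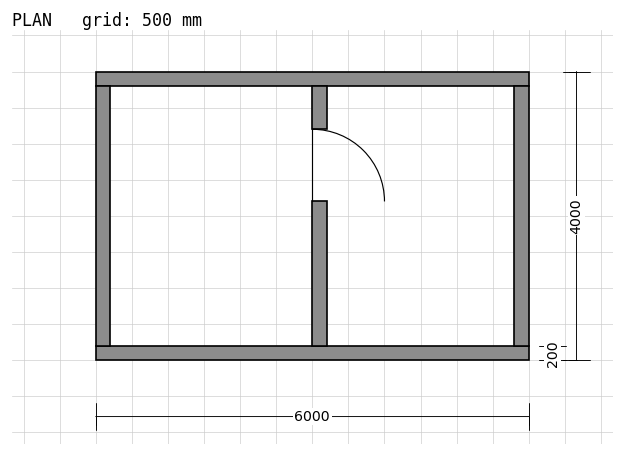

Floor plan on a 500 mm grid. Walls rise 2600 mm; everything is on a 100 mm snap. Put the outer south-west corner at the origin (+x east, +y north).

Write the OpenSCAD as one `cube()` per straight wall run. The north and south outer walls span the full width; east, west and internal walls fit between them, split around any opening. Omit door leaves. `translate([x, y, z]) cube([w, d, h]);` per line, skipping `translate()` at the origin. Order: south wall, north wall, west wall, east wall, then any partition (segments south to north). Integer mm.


cube([6000, 200, 2600]);
translate([0, 3800, 0]) cube([6000, 200, 2600]);
translate([0, 200, 0]) cube([200, 3600, 2600]);
translate([5800, 200, 0]) cube([200, 3600, 2600]);
translate([3000, 200, 0]) cube([200, 2000, 2600]);
translate([3000, 3200, 0]) cube([200, 600, 2600]);


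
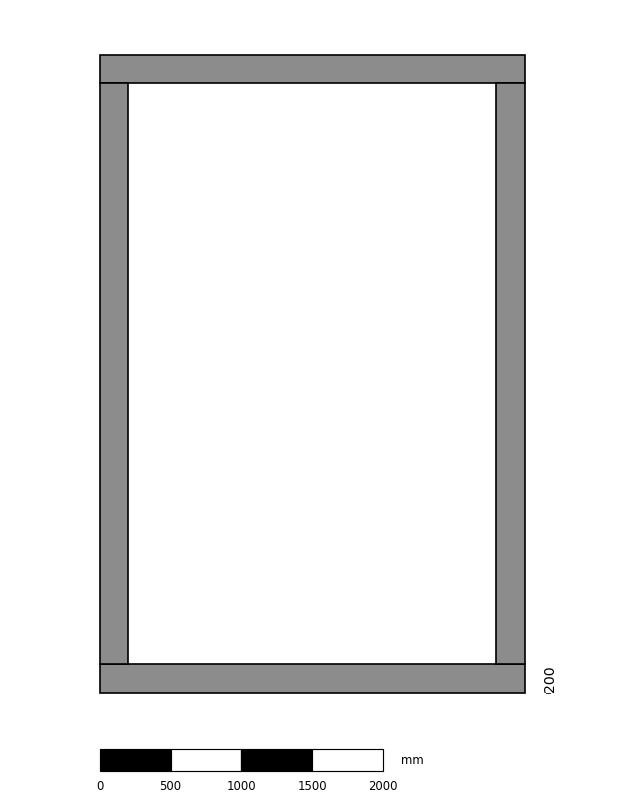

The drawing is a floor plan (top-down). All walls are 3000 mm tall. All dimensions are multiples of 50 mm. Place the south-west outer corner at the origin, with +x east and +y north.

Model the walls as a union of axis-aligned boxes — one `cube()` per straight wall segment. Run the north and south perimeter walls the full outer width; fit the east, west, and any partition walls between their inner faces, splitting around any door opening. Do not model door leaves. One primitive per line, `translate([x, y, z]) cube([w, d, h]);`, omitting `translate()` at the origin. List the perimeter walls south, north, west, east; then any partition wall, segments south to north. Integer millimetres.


cube([3000, 200, 3000]);
translate([0, 4300, 0]) cube([3000, 200, 3000]);
translate([0, 200, 0]) cube([200, 4100, 3000]);
translate([2800, 200, 0]) cube([200, 4100, 3000]);
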